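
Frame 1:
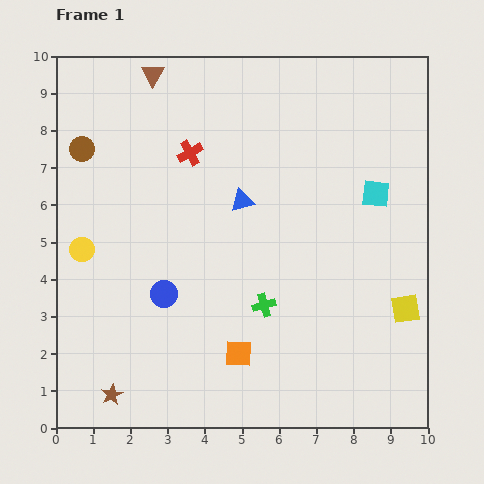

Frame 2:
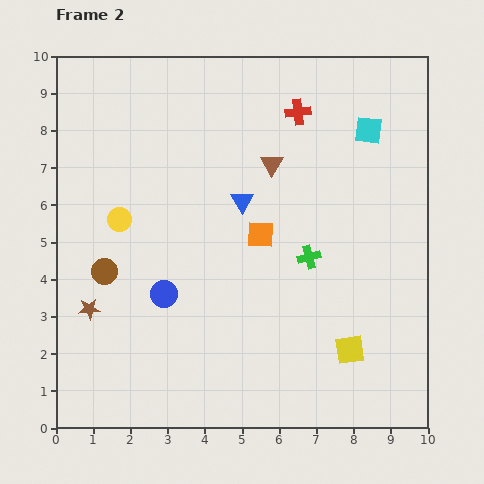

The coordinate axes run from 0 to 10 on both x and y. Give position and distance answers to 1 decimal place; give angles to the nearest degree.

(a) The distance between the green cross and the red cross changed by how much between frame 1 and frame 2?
-0.7

Distance in frame 1: 4.6. Distance in frame 2: 3.9.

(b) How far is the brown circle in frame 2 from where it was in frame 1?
3.4

The brown circle moved from (0.7, 7.5) to (1.3, 4.2), a distance of √(0.6² + 3.3²) ≈ 3.4.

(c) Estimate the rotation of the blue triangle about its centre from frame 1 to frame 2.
45° counter-clockwise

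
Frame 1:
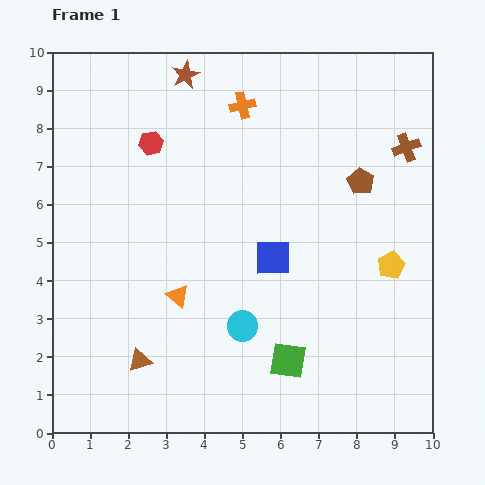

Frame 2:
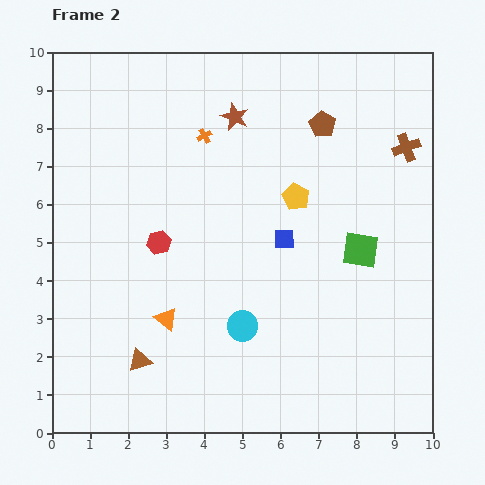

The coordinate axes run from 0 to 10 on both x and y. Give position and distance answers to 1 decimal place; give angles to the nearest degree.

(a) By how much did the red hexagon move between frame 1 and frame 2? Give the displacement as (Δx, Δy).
(0.2, -2.6)

The red hexagon was at (2.6, 7.6) in frame 1 and (2.8, 5.0) in frame 2.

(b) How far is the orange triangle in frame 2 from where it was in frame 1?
0.7

The orange triangle moved from (3.3, 3.6) to (3.0, 3.0), a distance of √(0.3² + 0.6²) ≈ 0.7.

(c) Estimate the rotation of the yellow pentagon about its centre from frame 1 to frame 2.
18° counter-clockwise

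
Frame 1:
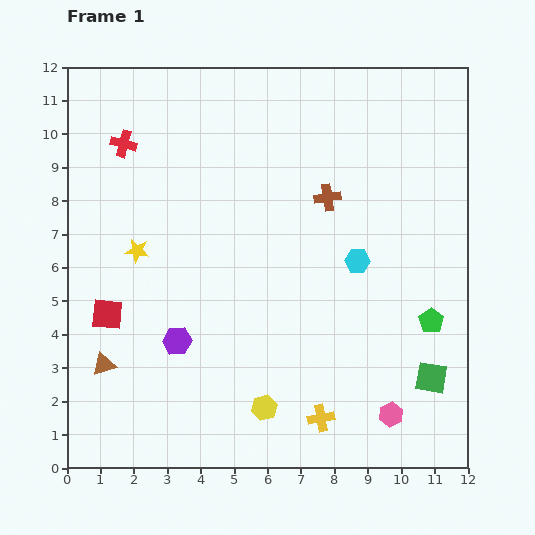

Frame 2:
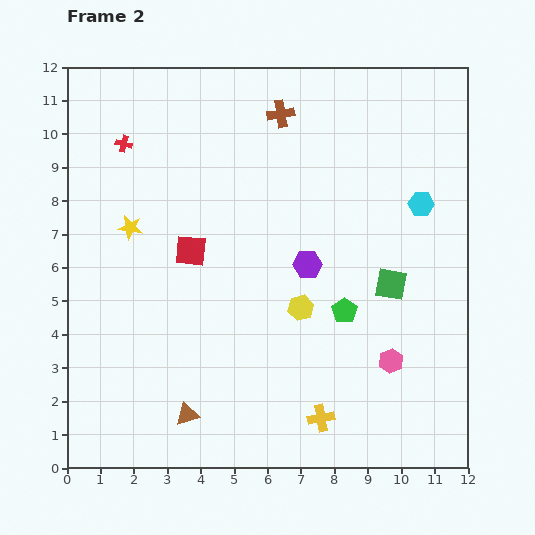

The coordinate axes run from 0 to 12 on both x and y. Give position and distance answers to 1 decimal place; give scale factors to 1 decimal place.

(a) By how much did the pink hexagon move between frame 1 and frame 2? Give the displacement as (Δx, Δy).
(0.0, 1.6)

The pink hexagon was at (9.7, 1.6) in frame 1 and (9.7, 3.2) in frame 2.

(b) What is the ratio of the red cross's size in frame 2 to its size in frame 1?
0.6×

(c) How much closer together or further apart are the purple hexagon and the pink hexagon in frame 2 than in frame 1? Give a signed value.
-3.0

Distance in frame 1: 6.8. Distance in frame 2: 3.8.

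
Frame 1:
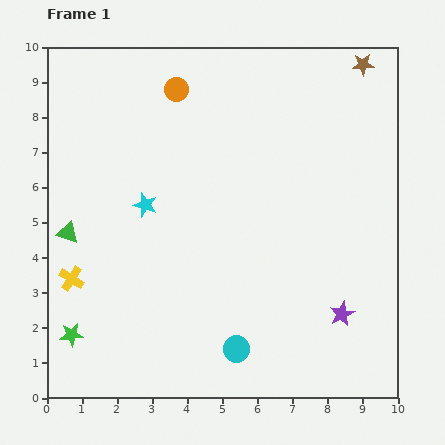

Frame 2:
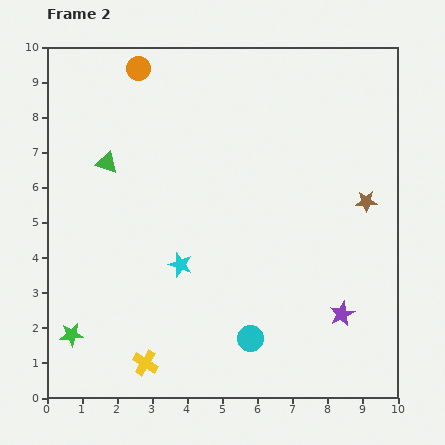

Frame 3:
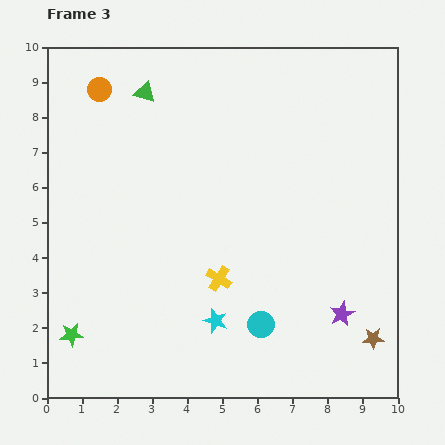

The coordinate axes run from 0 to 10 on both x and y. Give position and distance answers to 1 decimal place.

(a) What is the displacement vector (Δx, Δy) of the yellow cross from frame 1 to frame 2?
(2.1, -2.4)

The yellow cross was at (0.7, 3.4) in frame 1 and (2.8, 1.0) in frame 2.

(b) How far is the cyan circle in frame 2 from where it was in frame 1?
0.5

The cyan circle moved from (5.4, 1.4) to (5.8, 1.7), a distance of √(0.4² + 0.3²) ≈ 0.5.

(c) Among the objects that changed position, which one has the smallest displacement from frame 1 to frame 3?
the cyan circle

(moved 1.0)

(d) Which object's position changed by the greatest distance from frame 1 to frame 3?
the brown star

(moved 7.8; next 4.6)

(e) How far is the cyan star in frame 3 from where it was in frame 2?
1.9

The cyan star moved from (3.8, 3.8) to (4.8, 2.2), a distance of √(1.0² + 1.6²) ≈ 1.9.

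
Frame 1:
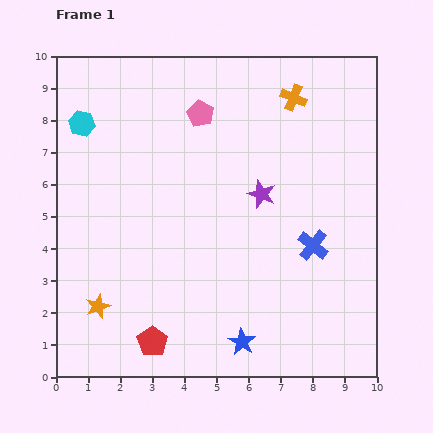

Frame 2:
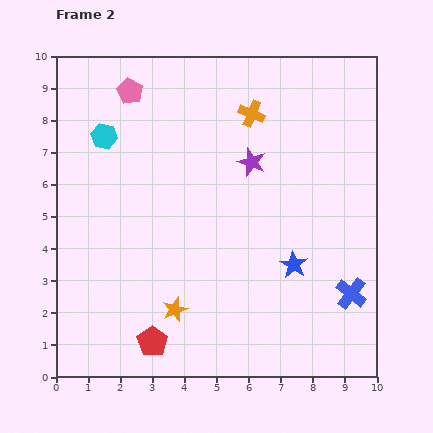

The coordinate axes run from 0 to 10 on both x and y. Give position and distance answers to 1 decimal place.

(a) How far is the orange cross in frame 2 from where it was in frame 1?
1.4

The orange cross moved from (7.4, 8.7) to (6.1, 8.2), a distance of √(1.3² + 0.5²) ≈ 1.4.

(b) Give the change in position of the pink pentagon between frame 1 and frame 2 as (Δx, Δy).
(-2.2, 0.7)

The pink pentagon was at (4.5, 8.2) in frame 1 and (2.3, 8.9) in frame 2.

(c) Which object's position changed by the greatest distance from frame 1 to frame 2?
the blue star

(moved 2.9; next 2.4)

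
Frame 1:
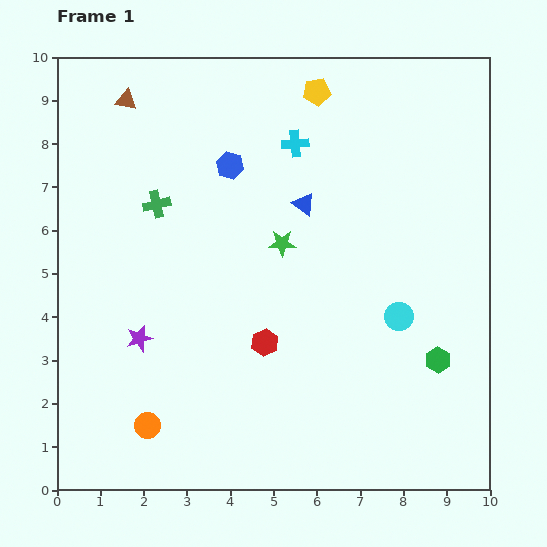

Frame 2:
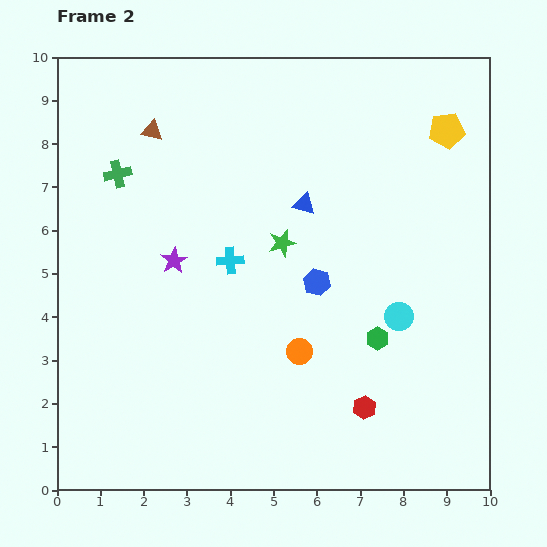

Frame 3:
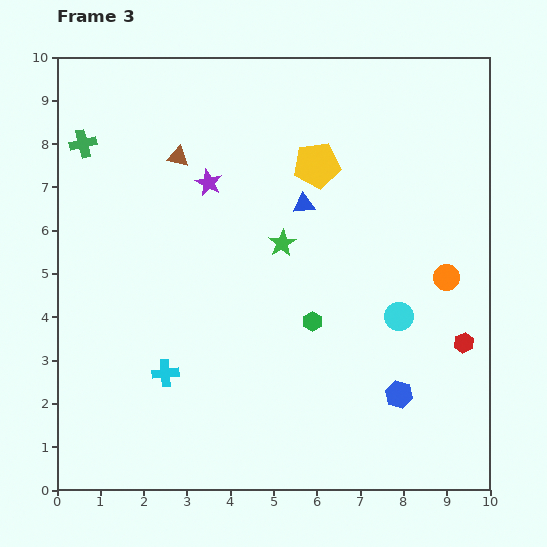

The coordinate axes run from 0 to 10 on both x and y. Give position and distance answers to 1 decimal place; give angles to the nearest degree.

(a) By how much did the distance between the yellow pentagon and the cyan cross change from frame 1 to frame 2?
+4.5

Distance in frame 1: 1.3. Distance in frame 2: 5.8.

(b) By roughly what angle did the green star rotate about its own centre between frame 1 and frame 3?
31° counter-clockwise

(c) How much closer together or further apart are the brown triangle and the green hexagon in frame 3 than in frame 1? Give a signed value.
-4.5

Distance in frame 1: 9.4. Distance in frame 3: 4.9.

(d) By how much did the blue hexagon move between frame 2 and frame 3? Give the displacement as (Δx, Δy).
(1.9, -2.6)

The blue hexagon was at (6.0, 4.8) in frame 2 and (7.9, 2.2) in frame 3.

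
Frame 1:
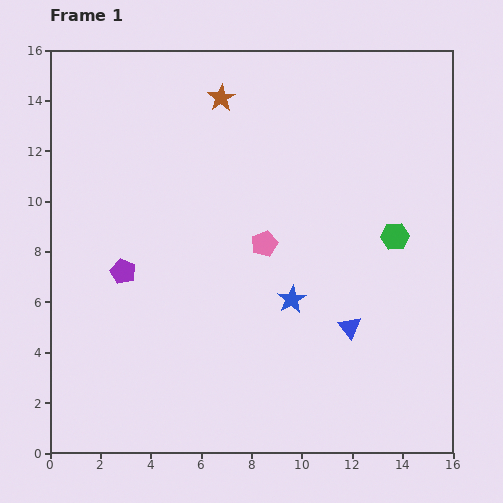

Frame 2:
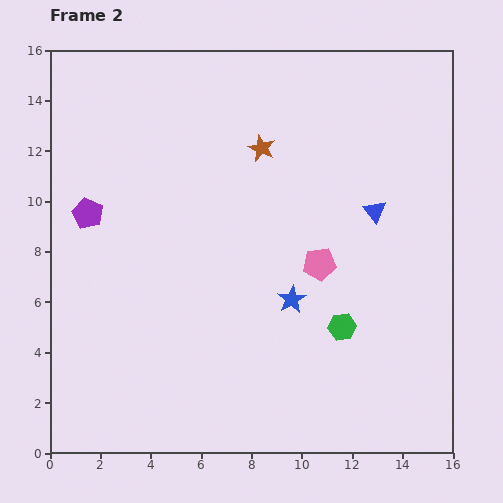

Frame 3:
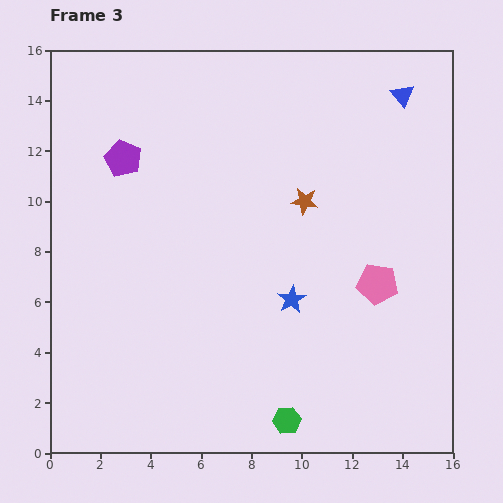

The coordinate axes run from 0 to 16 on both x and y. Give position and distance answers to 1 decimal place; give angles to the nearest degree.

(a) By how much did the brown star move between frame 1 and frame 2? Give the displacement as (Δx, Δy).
(1.6, -2.0)

The brown star was at (6.8, 14.1) in frame 1 and (8.4, 12.1) in frame 2.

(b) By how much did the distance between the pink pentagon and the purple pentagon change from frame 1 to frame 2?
+3.7

Distance in frame 1: 5.7. Distance in frame 2: 9.4.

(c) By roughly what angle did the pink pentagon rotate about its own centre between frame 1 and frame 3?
30° clockwise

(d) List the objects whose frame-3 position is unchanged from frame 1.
the blue star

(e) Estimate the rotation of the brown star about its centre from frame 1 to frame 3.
31° counter-clockwise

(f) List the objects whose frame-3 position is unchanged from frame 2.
the blue star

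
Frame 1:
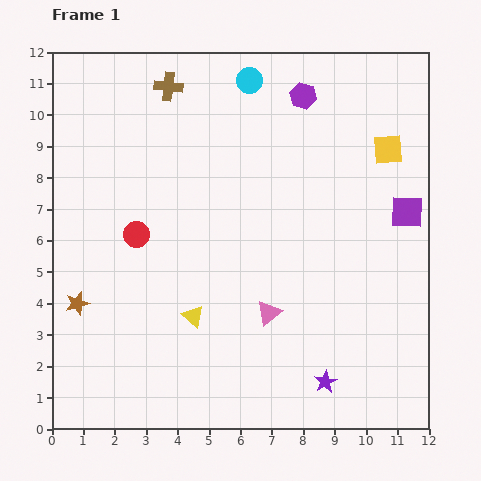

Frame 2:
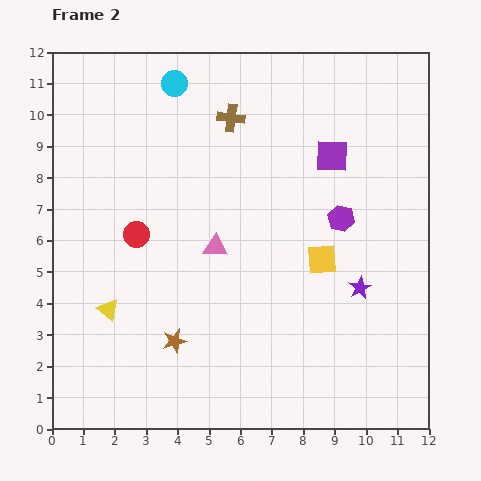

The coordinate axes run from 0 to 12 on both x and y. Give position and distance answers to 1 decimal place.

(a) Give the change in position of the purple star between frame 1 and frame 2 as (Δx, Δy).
(1.1, 3.0)

The purple star was at (8.7, 1.5) in frame 1 and (9.8, 4.5) in frame 2.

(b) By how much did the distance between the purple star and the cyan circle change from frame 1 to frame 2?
-1.1

Distance in frame 1: 9.9. Distance in frame 2: 8.8.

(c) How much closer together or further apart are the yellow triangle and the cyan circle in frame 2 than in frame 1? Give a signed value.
-0.2

Distance in frame 1: 7.7. Distance in frame 2: 7.5.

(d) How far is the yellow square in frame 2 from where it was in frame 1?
4.1

The yellow square moved from (10.7, 8.9) to (8.6, 5.4), a distance of √(2.1² + 3.5²) ≈ 4.1.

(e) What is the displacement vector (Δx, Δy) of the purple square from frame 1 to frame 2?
(-2.4, 1.8)

The purple square was at (11.3, 6.9) in frame 1 and (8.9, 8.7) in frame 2.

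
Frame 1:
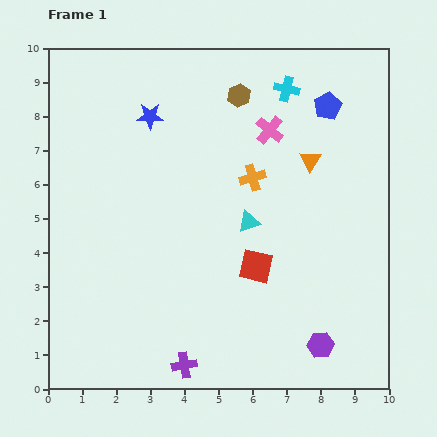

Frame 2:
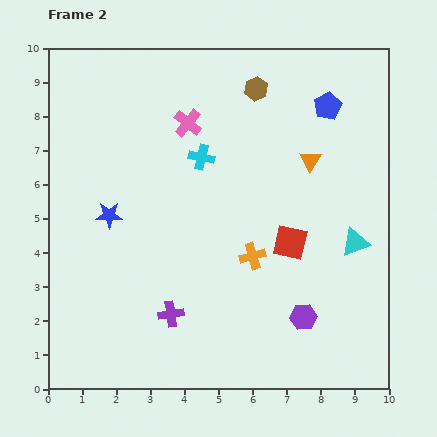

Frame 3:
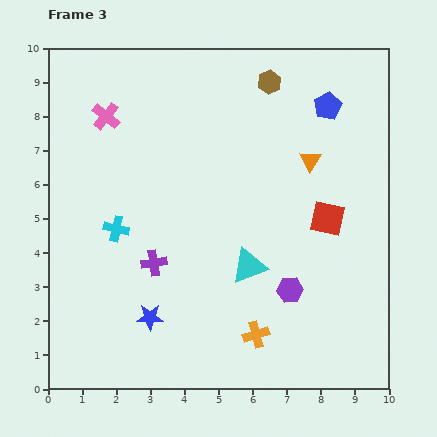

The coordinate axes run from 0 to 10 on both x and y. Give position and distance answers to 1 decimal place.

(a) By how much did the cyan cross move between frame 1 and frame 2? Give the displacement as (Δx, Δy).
(-2.5, -2.0)

The cyan cross was at (7.0, 8.8) in frame 1 and (4.5, 6.8) in frame 2.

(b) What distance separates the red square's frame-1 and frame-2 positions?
1.2

The red square moved from (6.1, 3.6) to (7.1, 4.3), a distance of √(1.0² + 0.7²) ≈ 1.2.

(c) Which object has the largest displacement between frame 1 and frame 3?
the cyan cross

(moved 6.5; next 5.9)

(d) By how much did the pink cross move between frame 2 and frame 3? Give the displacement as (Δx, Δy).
(-2.4, 0.2)

The pink cross was at (4.1, 7.8) in frame 2 and (1.7, 8.0) in frame 3.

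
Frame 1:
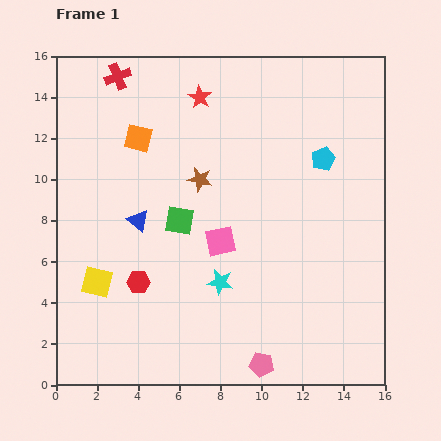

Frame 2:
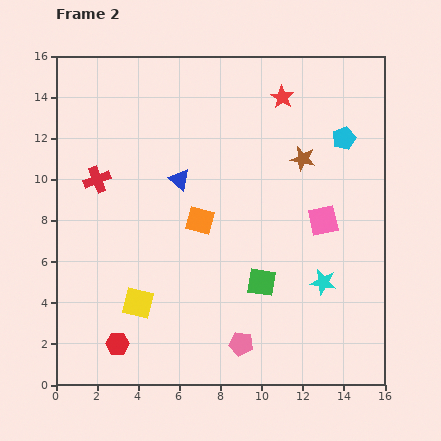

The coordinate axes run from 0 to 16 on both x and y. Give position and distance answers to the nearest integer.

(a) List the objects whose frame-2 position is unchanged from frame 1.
none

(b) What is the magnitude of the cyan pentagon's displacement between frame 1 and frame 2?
1

The cyan pentagon moved from (13, 11) to (14, 12), a distance of √(1² + 1²) ≈ 1.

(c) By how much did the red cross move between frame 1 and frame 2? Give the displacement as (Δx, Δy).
(-1, -5)

The red cross was at (3, 15) in frame 1 and (2, 10) in frame 2.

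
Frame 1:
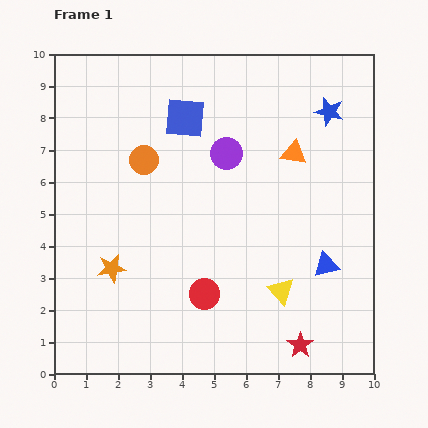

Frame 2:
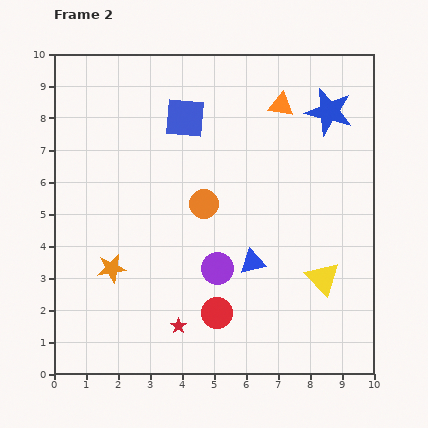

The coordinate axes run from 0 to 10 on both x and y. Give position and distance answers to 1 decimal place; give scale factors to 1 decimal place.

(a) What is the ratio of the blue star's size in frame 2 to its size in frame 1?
1.6×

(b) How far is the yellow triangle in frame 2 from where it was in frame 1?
1.4

The yellow triangle moved from (7.1, 2.6) to (8.4, 3.0), a distance of √(1.3² + 0.4²) ≈ 1.4.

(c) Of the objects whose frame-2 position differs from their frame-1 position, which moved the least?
the red circle

(moved 0.7)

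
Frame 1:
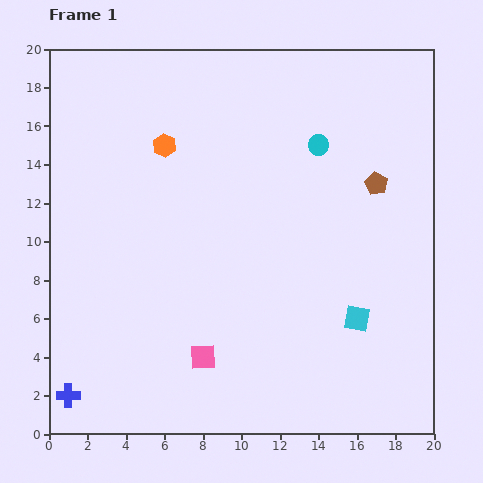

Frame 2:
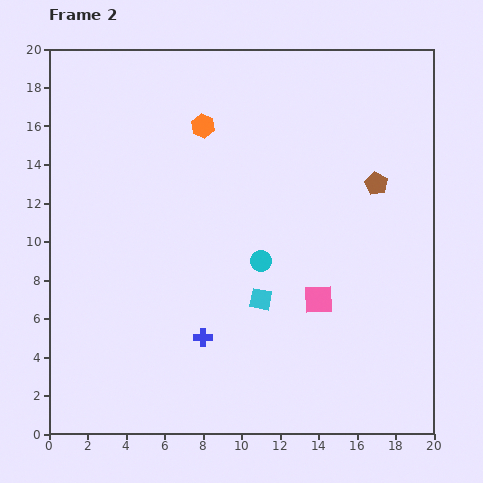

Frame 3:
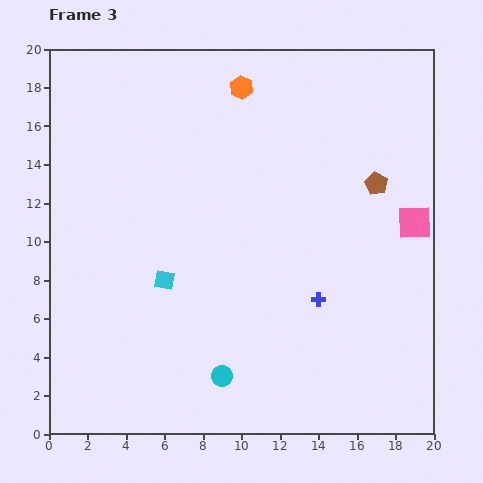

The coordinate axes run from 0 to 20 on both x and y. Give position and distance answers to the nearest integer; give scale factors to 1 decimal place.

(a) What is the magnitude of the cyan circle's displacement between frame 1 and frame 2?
7

The cyan circle moved from (14, 15) to (11, 9), a distance of √(3² + 6²) ≈ 7.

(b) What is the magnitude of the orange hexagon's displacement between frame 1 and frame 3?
5

The orange hexagon moved from (6, 15) to (10, 18), a distance of √(4² + 3²) ≈ 5.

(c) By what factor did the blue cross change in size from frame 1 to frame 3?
0.6×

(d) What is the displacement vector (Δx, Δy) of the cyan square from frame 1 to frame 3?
(-10, 2)

The cyan square was at (16, 6) in frame 1 and (6, 8) in frame 3.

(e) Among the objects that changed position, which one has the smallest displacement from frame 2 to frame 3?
the orange hexagon

(moved 3)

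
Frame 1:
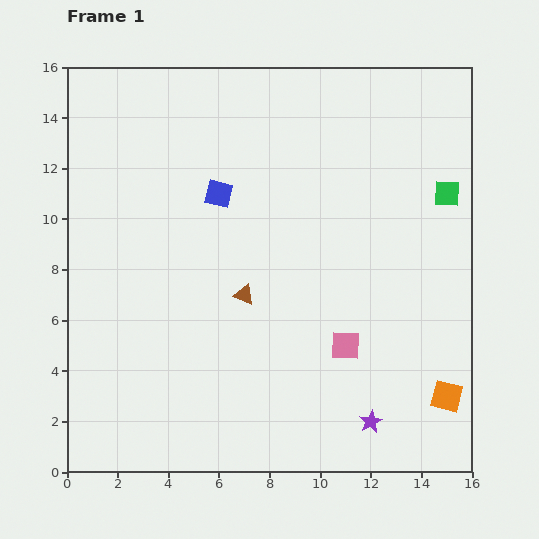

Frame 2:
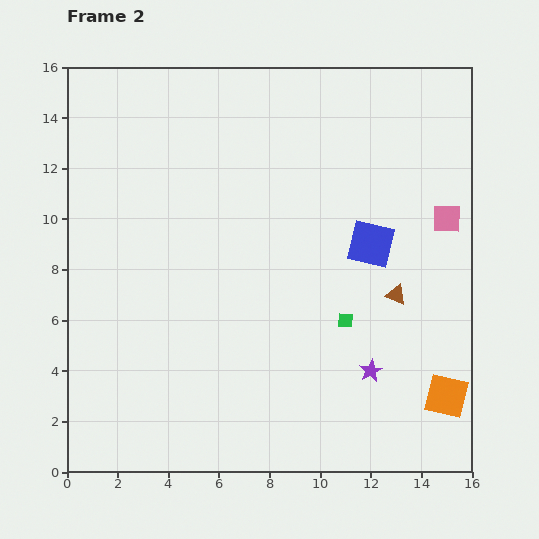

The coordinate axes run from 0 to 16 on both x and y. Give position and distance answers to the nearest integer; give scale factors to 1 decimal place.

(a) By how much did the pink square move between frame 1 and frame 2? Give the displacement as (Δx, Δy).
(4, 5)

The pink square was at (11, 5) in frame 1 and (15, 10) in frame 2.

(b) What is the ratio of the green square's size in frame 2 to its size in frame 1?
0.6×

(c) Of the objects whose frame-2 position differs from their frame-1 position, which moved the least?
the purple star

(moved 2)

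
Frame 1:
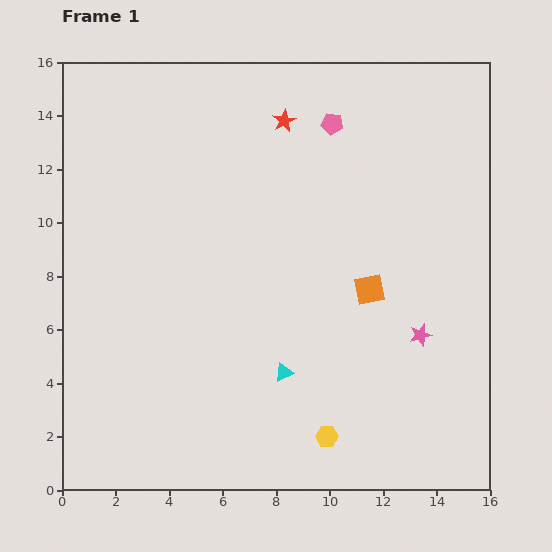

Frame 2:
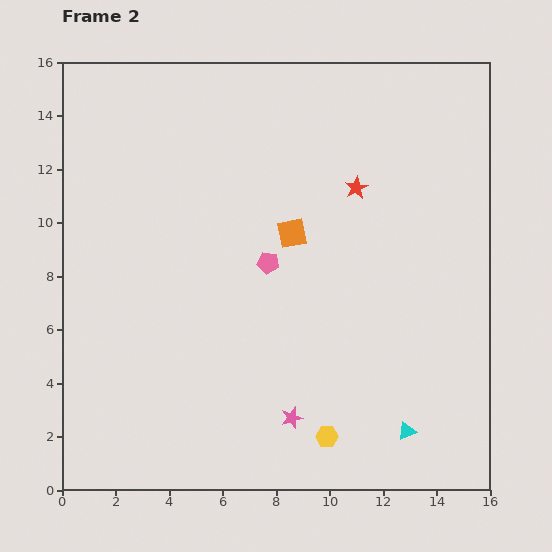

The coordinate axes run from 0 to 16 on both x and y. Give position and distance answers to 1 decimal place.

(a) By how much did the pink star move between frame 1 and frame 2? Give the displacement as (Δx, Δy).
(-4.8, -3.1)

The pink star was at (13.4, 5.8) in frame 1 and (8.6, 2.7) in frame 2.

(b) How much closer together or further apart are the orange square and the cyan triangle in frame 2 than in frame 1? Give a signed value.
+4.1

Distance in frame 1: 4.5. Distance in frame 2: 8.6.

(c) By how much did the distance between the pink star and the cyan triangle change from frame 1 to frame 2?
-1.0

Distance in frame 1: 5.3. Distance in frame 2: 4.3.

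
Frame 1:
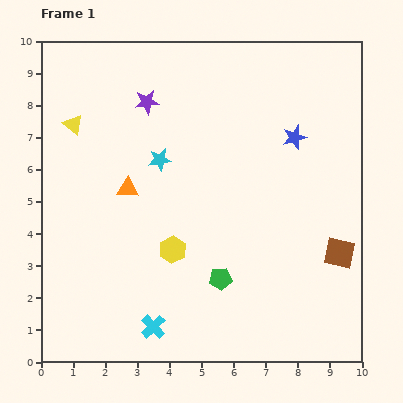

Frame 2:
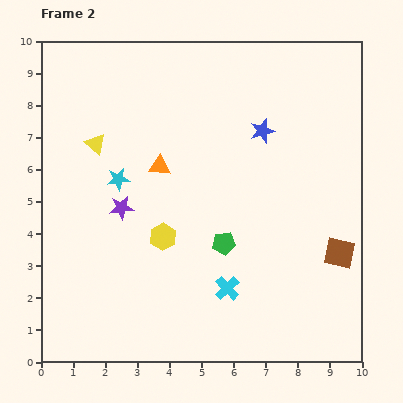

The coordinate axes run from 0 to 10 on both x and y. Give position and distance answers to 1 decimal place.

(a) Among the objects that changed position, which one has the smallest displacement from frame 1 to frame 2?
the yellow hexagon

(moved 0.5)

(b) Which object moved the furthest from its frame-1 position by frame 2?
the purple star

(moved 3.4; next 2.6)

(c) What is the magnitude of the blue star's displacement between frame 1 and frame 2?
1.0

The blue star moved from (7.9, 7.0) to (6.9, 7.2), a distance of √(1.0² + 0.2²) ≈ 1.0.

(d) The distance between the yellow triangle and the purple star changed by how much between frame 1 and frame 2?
-0.2

Distance in frame 1: 2.4. Distance in frame 2: 2.2.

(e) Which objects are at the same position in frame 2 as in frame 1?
the brown square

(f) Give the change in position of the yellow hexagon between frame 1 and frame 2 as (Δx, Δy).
(-0.3, 0.4)

The yellow hexagon was at (4.1, 3.5) in frame 1 and (3.8, 3.9) in frame 2.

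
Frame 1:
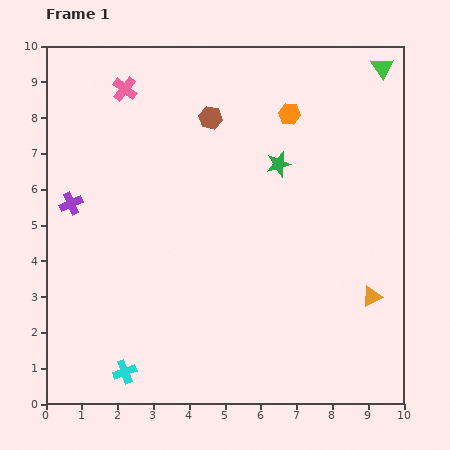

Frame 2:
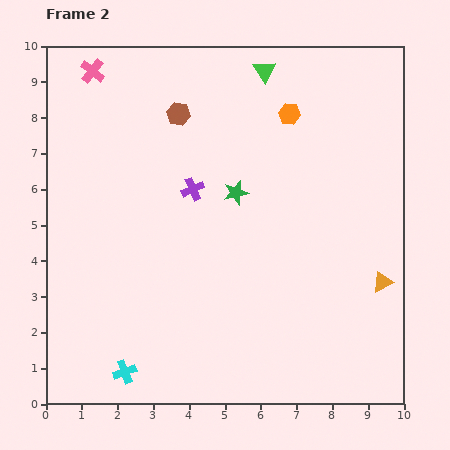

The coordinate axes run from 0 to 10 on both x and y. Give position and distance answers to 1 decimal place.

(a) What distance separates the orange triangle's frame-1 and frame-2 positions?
0.5

The orange triangle moved from (9.1, 3.0) to (9.4, 3.4), a distance of √(0.3² + 0.4²) ≈ 0.5.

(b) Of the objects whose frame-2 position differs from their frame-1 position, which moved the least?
the orange triangle

(moved 0.5)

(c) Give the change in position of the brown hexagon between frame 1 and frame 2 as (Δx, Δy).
(-0.9, 0.1)

The brown hexagon was at (4.6, 8.0) in frame 1 and (3.7, 8.1) in frame 2.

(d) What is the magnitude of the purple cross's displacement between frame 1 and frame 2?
3.4

The purple cross moved from (0.7, 5.6) to (4.1, 6.0), a distance of √(3.4² + 0.4²) ≈ 3.4.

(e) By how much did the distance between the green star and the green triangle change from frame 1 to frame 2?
-0.5

Distance in frame 1: 4.0. Distance in frame 2: 3.5.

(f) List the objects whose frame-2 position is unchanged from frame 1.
the orange hexagon, the cyan cross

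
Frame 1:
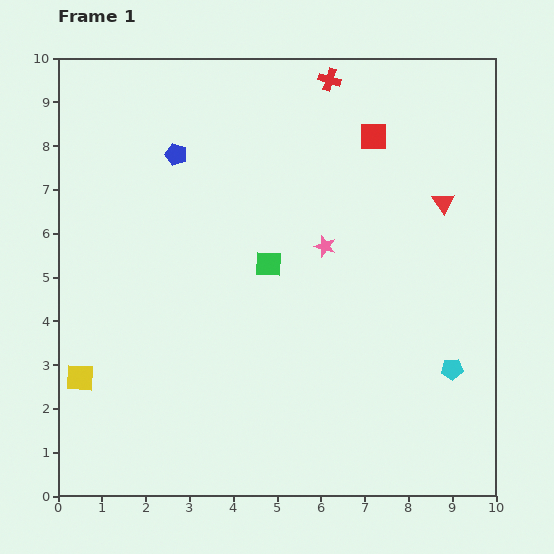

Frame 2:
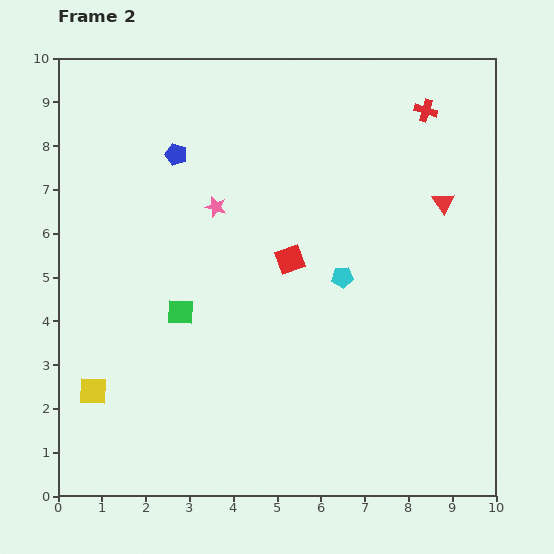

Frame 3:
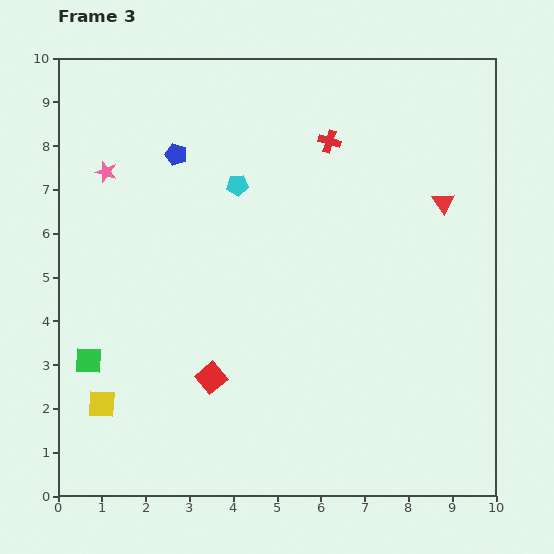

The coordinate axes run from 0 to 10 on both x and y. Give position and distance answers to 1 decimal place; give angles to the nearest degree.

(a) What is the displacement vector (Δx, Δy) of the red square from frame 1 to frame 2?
(-1.9, -2.8)

The red square was at (7.2, 8.2) in frame 1 and (5.3, 5.4) in frame 2.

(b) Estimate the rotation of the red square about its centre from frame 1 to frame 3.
39° counter-clockwise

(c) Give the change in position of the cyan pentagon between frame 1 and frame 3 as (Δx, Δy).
(-4.9, 4.2)

The cyan pentagon was at (9.0, 2.9) in frame 1 and (4.1, 7.1) in frame 3.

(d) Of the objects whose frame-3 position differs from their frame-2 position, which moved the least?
the yellow square

(moved 0.4)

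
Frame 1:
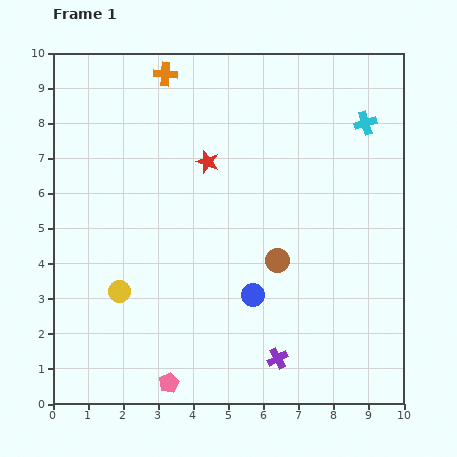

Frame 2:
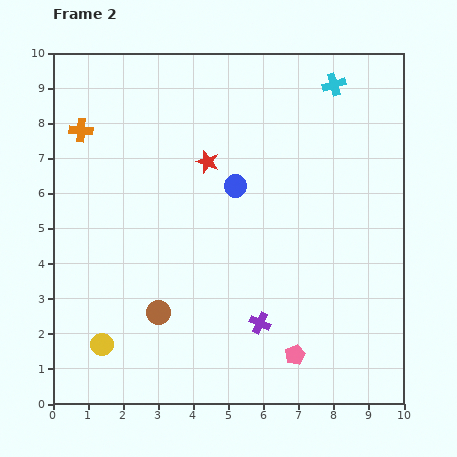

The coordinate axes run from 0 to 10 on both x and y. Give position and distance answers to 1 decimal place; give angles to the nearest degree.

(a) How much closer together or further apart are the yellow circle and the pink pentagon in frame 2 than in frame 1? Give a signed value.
+2.5

Distance in frame 1: 3.0. Distance in frame 2: 5.5.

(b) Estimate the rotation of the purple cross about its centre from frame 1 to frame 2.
37° counter-clockwise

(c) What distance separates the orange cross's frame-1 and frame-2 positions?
2.9

The orange cross moved from (3.2, 9.4) to (0.8, 7.8), a distance of √(2.4² + 1.6²) ≈ 2.9.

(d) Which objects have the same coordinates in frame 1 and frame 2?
the red star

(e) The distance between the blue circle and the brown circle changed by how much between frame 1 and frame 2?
+3.0

Distance in frame 1: 1.2. Distance in frame 2: 4.2.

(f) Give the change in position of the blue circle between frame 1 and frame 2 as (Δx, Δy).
(-0.5, 3.1)

The blue circle was at (5.7, 3.1) in frame 1 and (5.2, 6.2) in frame 2.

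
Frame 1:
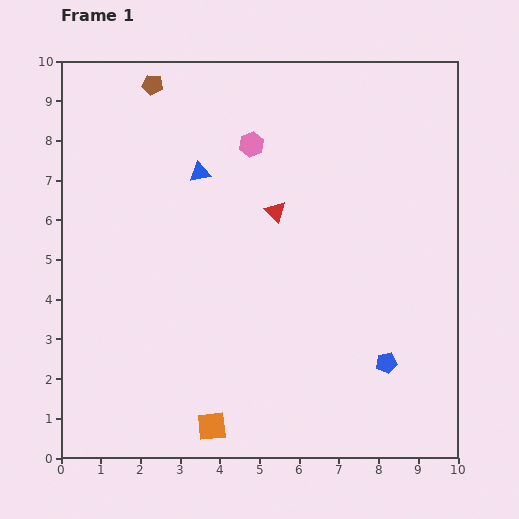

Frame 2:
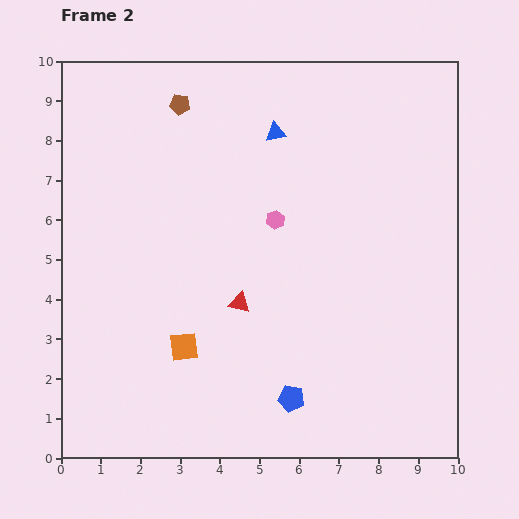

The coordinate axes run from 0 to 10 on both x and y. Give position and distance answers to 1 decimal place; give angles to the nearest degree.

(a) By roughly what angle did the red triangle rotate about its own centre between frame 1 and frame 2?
29° counter-clockwise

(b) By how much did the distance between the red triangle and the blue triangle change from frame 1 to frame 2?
+2.3

Distance in frame 1: 2.1. Distance in frame 2: 4.4.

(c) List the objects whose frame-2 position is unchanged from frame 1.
none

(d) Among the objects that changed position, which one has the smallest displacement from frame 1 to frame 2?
the brown pentagon

(moved 0.9)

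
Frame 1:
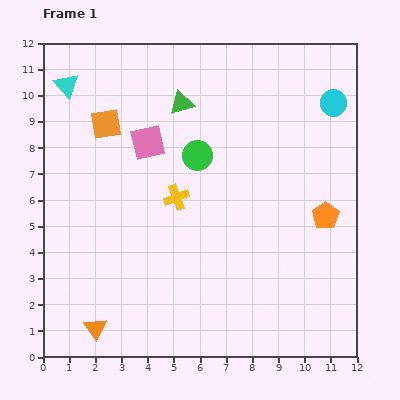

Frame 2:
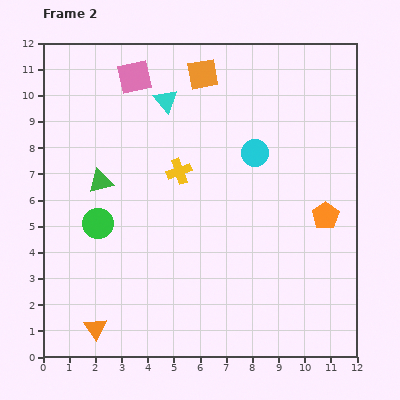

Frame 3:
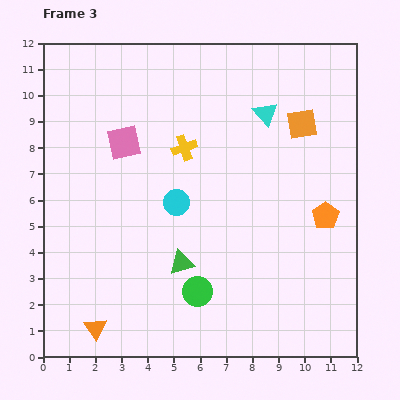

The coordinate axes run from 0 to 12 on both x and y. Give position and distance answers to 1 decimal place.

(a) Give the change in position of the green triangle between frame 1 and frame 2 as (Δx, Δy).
(-3.1, -3.0)

The green triangle was at (5.3, 9.7) in frame 1 and (2.2, 6.7) in frame 2.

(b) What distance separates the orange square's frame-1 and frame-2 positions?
4.2

The orange square moved from (2.4, 8.9) to (6.1, 10.8), a distance of √(3.7² + 1.9²) ≈ 4.2.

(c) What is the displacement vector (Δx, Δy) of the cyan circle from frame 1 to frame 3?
(-6.0, -3.8)

The cyan circle was at (11.1, 9.7) in frame 1 and (5.1, 5.9) in frame 3.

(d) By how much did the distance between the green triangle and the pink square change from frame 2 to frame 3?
+0.9

Distance in frame 2: 4.2. Distance in frame 3: 5.1.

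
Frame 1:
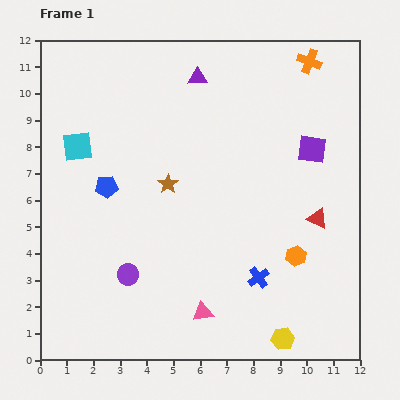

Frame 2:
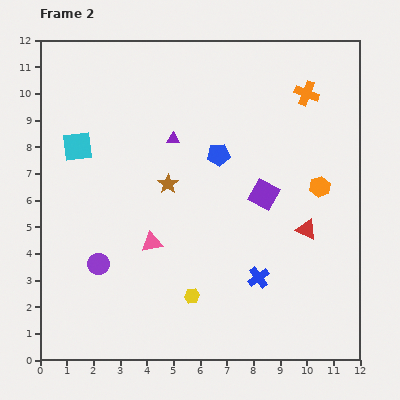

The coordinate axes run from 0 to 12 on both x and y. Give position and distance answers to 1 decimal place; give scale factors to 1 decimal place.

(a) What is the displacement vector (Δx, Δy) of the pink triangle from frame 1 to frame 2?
(-1.9, 2.6)

The pink triangle was at (6.1, 1.8) in frame 1 and (4.2, 4.4) in frame 2.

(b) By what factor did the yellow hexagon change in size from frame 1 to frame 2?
0.7×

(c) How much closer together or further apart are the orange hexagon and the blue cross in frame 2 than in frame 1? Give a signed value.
+2.5

Distance in frame 1: 1.6. Distance in frame 2: 4.1.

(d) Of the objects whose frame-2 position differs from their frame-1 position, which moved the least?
the red triangle

(moved 0.6)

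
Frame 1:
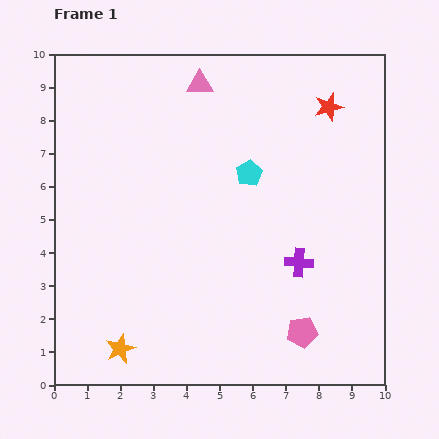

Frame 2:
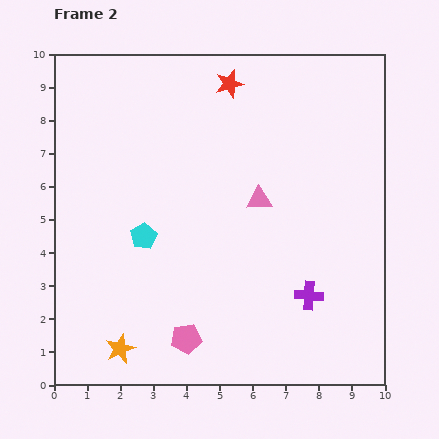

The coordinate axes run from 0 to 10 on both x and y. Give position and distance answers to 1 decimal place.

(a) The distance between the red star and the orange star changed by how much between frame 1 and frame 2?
-0.9

Distance in frame 1: 9.6. Distance in frame 2: 8.7.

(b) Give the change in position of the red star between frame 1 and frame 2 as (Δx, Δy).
(-3.0, 0.7)

The red star was at (8.3, 8.4) in frame 1 and (5.3, 9.1) in frame 2.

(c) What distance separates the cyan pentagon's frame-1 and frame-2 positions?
3.7

The cyan pentagon moved from (5.9, 6.4) to (2.7, 4.5), a distance of √(3.2² + 1.9²) ≈ 3.7.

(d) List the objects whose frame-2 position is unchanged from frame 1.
the orange star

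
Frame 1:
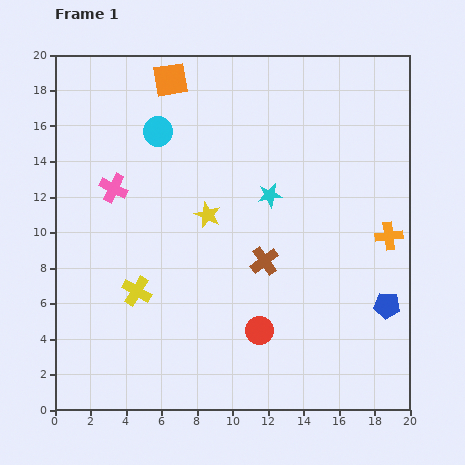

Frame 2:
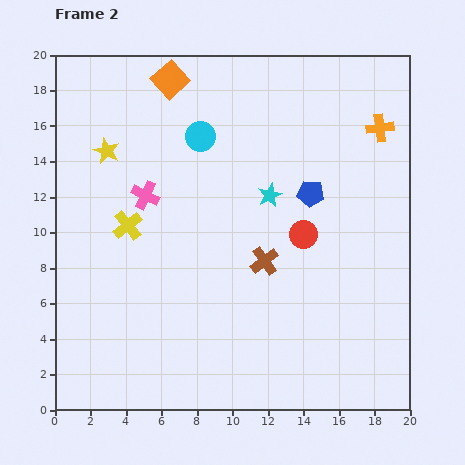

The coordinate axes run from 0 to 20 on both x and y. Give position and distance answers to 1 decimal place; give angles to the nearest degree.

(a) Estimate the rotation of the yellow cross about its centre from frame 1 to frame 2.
21° clockwise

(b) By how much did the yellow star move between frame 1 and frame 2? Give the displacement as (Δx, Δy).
(-5.7, 3.6)

The yellow star was at (8.6, 11.0) in frame 1 and (2.9, 14.6) in frame 2.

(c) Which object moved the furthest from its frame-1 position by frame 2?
the blue pentagon

(moved 7.6; next 6.7)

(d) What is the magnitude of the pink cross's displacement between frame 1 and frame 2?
1.8

The pink cross moved from (3.3, 12.5) to (5.1, 12.1), a distance of √(1.8² + 0.4²) ≈ 1.8.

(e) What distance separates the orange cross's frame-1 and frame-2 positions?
6.1

The orange cross moved from (18.8, 9.8) to (18.3, 15.9), a distance of √(0.5² + 6.1²) ≈ 6.1.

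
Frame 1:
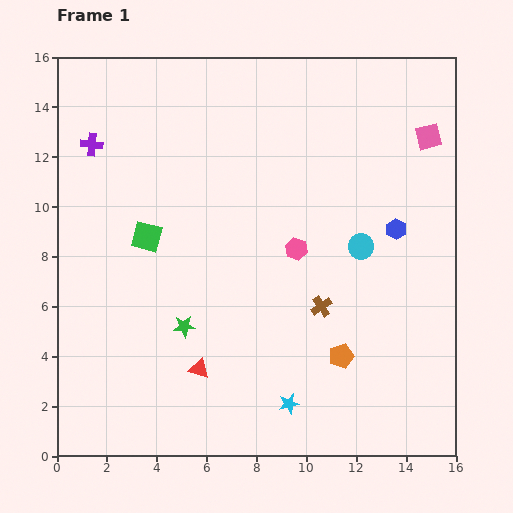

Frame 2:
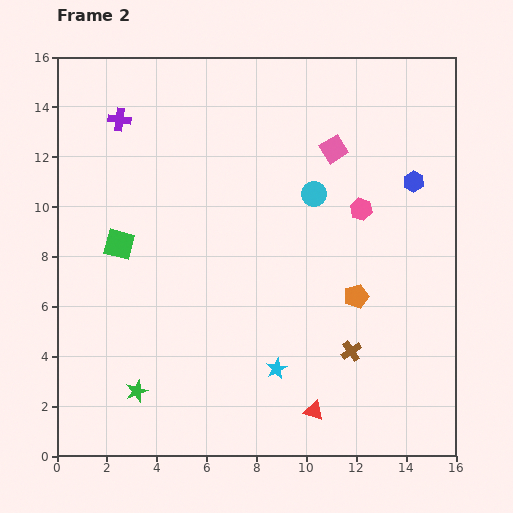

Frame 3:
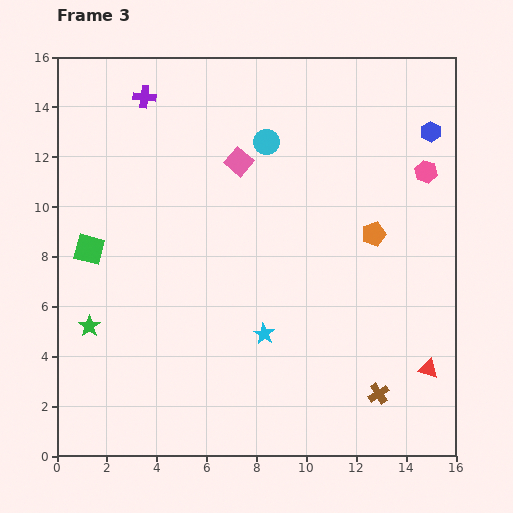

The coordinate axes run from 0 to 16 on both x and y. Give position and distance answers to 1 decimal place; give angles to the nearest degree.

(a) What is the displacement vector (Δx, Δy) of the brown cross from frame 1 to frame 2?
(1.2, -1.8)

The brown cross was at (10.6, 6.0) in frame 1 and (11.8, 4.2) in frame 2.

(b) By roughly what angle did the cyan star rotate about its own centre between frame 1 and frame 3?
30° counter-clockwise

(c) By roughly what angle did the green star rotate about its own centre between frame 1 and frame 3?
30° counter-clockwise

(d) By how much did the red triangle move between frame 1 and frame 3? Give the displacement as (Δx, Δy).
(9.2, 0.0)

The red triangle was at (5.7, 3.5) in frame 1 and (14.9, 3.5) in frame 3.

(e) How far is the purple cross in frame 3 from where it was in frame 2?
1.3

The purple cross moved from (2.5, 13.5) to (3.5, 14.4), a distance of √(1.0² + 0.9²) ≈ 1.3.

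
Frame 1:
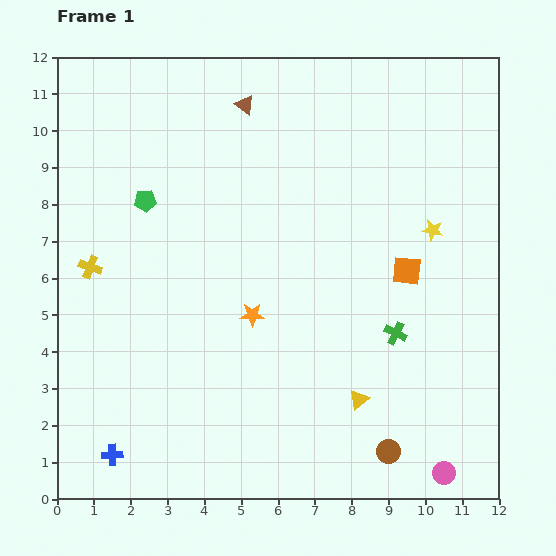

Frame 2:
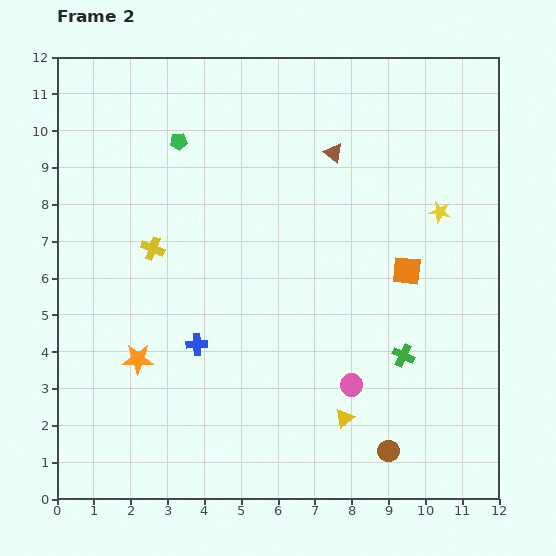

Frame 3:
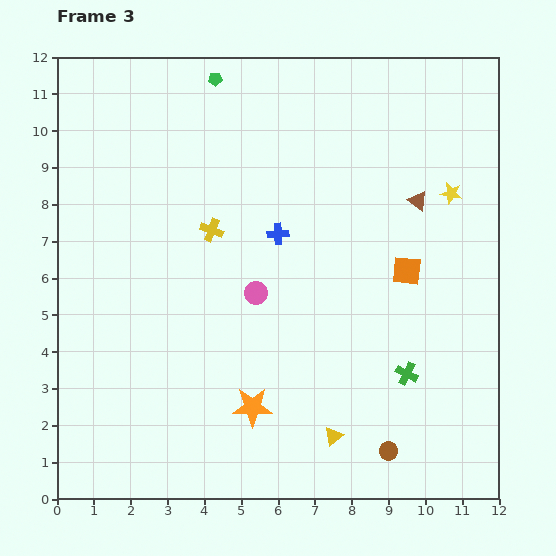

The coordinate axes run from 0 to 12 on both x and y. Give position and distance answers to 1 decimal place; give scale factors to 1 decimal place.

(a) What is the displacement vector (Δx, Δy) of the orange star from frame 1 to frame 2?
(-3.1, -1.2)

The orange star was at (5.3, 5.0) in frame 1 and (2.2, 3.8) in frame 2.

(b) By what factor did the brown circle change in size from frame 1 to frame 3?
0.8×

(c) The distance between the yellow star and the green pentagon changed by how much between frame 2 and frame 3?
-0.2

Distance in frame 2: 7.3. Distance in frame 3: 7.1.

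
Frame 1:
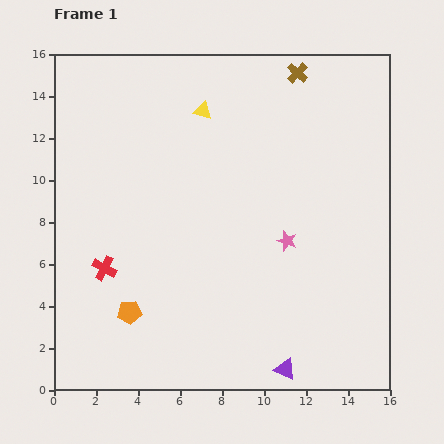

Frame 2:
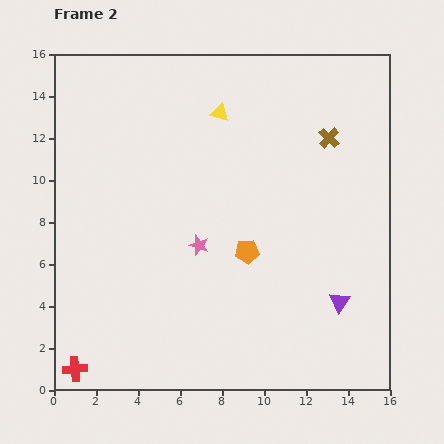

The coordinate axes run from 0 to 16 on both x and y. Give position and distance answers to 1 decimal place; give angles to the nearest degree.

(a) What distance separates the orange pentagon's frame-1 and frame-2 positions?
6.3

The orange pentagon moved from (3.6, 3.7) to (9.2, 6.6), a distance of √(5.6² + 2.9²) ≈ 6.3.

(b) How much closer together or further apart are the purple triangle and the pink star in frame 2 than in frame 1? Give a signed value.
+1.1

Distance in frame 1: 6.1. Distance in frame 2: 7.2.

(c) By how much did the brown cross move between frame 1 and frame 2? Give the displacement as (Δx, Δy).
(1.5, -3.1)

The brown cross was at (11.6, 15.1) in frame 1 and (13.1, 12.0) in frame 2.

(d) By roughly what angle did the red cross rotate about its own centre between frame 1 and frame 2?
32° counter-clockwise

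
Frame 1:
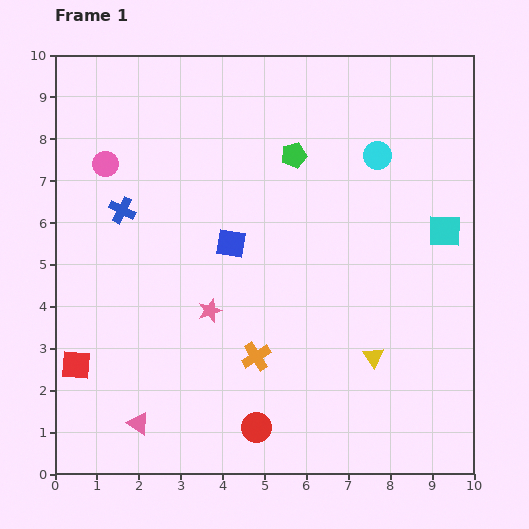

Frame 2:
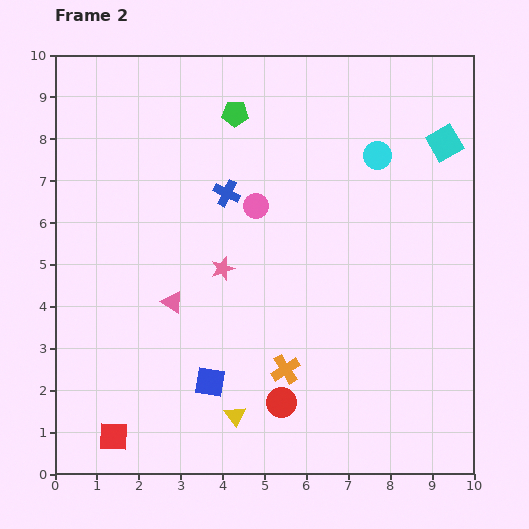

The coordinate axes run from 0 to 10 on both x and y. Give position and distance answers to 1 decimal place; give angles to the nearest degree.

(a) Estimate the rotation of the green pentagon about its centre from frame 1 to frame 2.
17° clockwise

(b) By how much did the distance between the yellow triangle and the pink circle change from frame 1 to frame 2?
-2.9

Distance in frame 1: 7.9. Distance in frame 2: 5.0.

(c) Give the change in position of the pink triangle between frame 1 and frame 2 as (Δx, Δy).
(0.8, 2.9)

The pink triangle was at (2.0, 1.2) in frame 1 and (2.8, 4.1) in frame 2.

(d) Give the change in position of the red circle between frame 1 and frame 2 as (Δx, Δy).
(0.6, 0.6)

The red circle was at (4.8, 1.1) in frame 1 and (5.4, 1.7) in frame 2.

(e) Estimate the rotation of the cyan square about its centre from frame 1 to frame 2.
32° counter-clockwise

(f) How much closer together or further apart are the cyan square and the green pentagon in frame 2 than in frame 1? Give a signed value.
+1.0

Distance in frame 1: 4.0. Distance in frame 2: 5.0.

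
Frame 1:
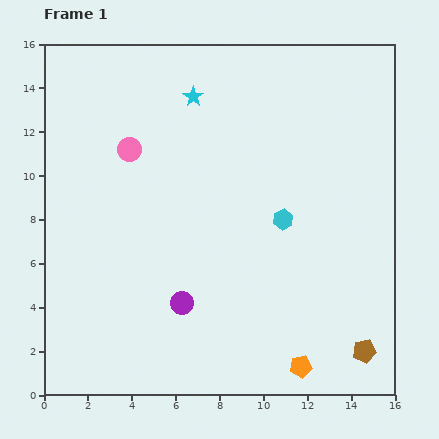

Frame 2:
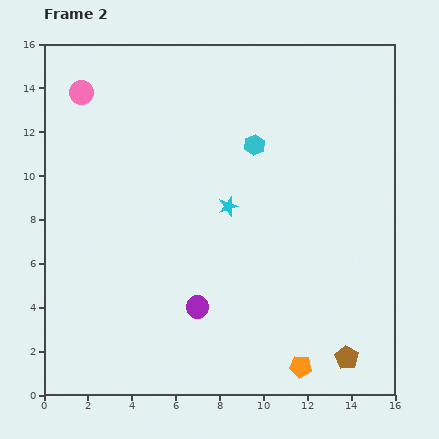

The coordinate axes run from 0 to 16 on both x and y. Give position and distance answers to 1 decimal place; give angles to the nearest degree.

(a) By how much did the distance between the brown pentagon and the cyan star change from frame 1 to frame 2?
-5.2

Distance in frame 1: 14.0. Distance in frame 2: 8.8.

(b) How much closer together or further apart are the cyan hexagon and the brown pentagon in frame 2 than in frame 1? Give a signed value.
+3.6

Distance in frame 1: 7.0. Distance in frame 2: 10.6.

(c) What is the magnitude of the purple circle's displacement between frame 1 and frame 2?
0.7

The purple circle moved from (6.3, 4.2) to (7.0, 4.0), a distance of √(0.7² + 0.2²) ≈ 0.7.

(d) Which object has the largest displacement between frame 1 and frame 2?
the cyan star

(moved 5.2; next 3.6)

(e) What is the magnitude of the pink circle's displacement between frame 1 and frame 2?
3.4

The pink circle moved from (3.9, 11.2) to (1.7, 13.8), a distance of √(2.2² + 2.6²) ≈ 3.4.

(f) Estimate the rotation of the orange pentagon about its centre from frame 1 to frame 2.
16° clockwise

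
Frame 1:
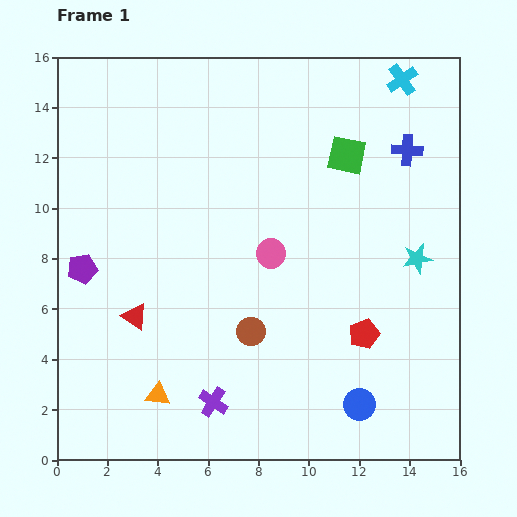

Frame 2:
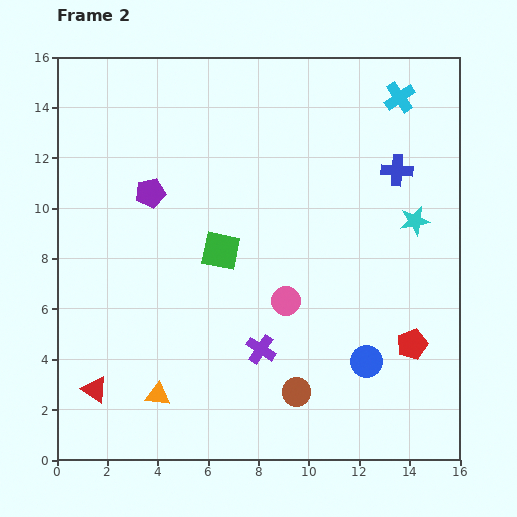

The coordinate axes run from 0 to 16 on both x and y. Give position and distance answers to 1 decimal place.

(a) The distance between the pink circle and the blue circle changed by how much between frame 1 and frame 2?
-2.9

Distance in frame 1: 6.9. Distance in frame 2: 4.0.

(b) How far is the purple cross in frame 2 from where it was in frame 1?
2.8

The purple cross moved from (6.2, 2.3) to (8.1, 4.4), a distance of √(1.9² + 2.1²) ≈ 2.8.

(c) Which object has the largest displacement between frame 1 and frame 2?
the green square

(moved 6.3; next 4.0)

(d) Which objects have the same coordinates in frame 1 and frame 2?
the orange triangle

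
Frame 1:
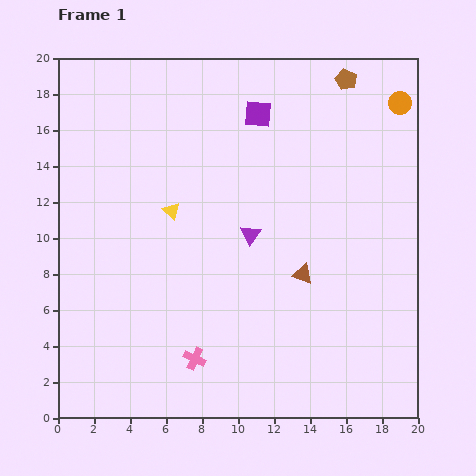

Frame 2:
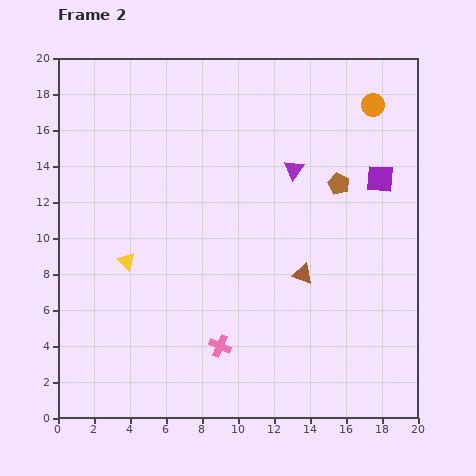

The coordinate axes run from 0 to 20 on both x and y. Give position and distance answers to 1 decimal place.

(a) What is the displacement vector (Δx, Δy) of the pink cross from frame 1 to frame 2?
(1.4, 0.7)

The pink cross was at (7.6, 3.3) in frame 1 and (9.0, 4.0) in frame 2.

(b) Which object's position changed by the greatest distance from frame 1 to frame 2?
the purple square

(moved 7.7; next 5.8)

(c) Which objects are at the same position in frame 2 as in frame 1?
the brown triangle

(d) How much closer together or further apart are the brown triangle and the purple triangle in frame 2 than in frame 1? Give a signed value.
+2.2

Distance in frame 1: 3.6. Distance in frame 2: 5.8.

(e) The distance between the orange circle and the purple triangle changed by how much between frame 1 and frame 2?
-5.4

Distance in frame 1: 11.1. Distance in frame 2: 5.7.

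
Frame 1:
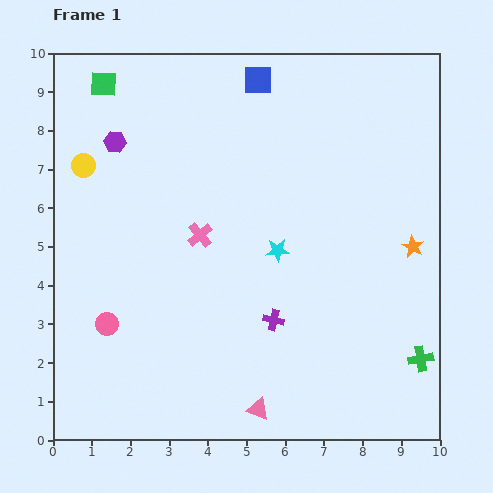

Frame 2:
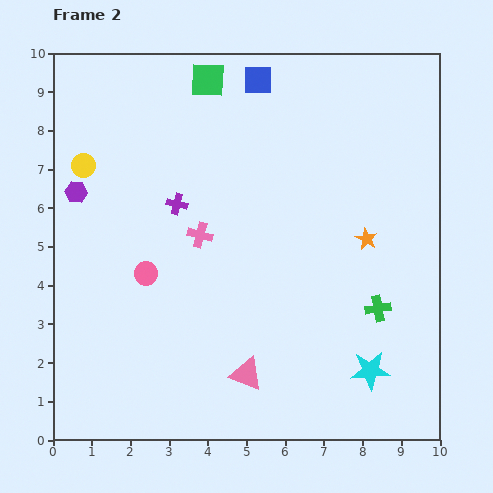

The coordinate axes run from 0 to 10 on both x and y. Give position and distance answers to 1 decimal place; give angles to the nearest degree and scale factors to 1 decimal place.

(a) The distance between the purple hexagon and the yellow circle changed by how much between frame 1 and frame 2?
-0.3

Distance in frame 1: 1.0. Distance in frame 2: 0.7.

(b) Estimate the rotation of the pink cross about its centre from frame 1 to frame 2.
34° counter-clockwise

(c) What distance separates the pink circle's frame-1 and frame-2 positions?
1.6

The pink circle moved from (1.4, 3.0) to (2.4, 4.3), a distance of √(1.0² + 1.3²) ≈ 1.6.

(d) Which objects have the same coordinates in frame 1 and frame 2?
the blue square, the yellow circle, the pink cross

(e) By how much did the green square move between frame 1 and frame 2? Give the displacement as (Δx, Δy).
(2.7, 0.1)

The green square was at (1.3, 9.2) in frame 1 and (4.0, 9.3) in frame 2.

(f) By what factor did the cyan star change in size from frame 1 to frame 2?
1.7×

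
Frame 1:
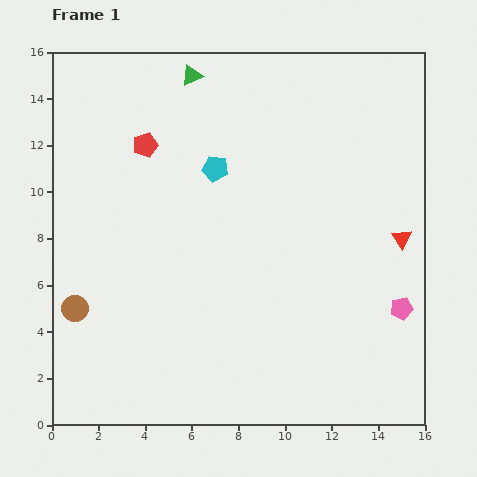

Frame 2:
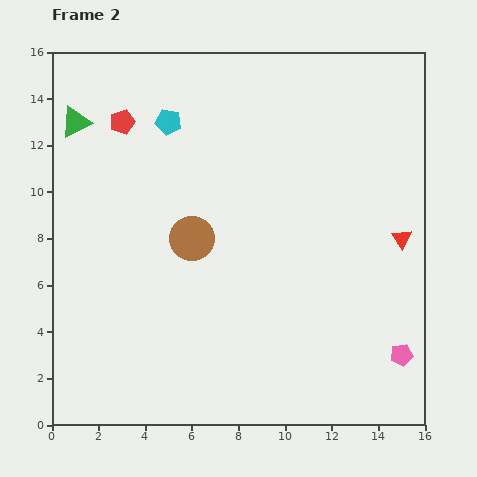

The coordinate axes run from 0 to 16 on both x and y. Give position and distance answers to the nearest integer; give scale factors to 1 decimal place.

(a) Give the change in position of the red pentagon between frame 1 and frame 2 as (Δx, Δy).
(-1, 1)

The red pentagon was at (4, 12) in frame 1 and (3, 13) in frame 2.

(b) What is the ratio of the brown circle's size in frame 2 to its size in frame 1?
1.7×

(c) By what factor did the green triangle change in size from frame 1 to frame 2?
1.5×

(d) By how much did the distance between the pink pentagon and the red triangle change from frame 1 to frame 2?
+2

Distance in frame 1: 3. Distance in frame 2: 5.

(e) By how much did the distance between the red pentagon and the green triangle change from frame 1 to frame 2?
-2

Distance in frame 1: 4. Distance in frame 2: 2.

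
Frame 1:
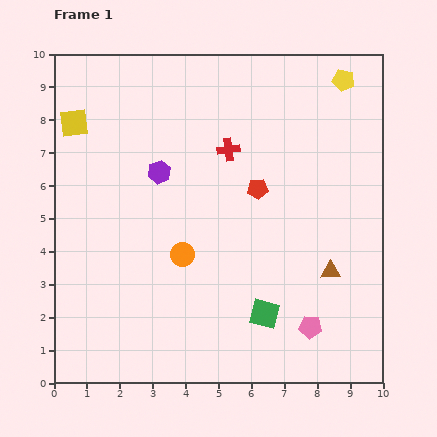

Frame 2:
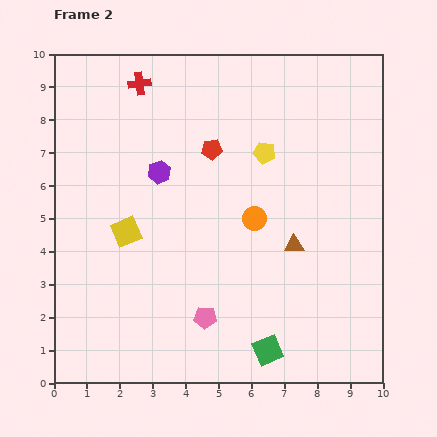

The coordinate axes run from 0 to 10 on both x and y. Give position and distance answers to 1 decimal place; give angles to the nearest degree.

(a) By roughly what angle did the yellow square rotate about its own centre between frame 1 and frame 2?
16° counter-clockwise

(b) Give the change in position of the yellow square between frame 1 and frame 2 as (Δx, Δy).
(1.6, -3.3)

The yellow square was at (0.6, 7.9) in frame 1 and (2.2, 4.6) in frame 2.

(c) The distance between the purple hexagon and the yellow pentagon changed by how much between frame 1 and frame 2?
-3.0

Distance in frame 1: 6.3. Distance in frame 2: 3.3.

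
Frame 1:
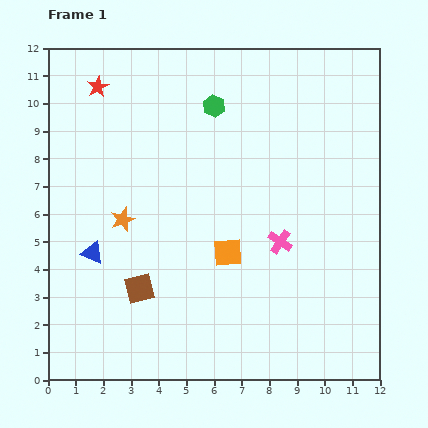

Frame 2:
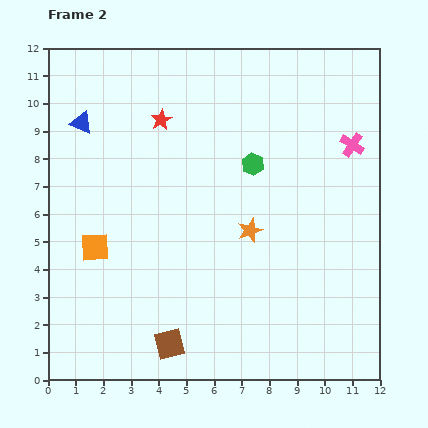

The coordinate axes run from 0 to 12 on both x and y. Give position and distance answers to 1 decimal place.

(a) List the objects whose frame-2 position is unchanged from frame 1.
none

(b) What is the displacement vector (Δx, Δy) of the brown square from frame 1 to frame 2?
(1.1, -2.0)

The brown square was at (3.3, 3.3) in frame 1 and (4.4, 1.3) in frame 2.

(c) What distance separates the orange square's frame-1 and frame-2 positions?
4.8

The orange square moved from (6.5, 4.6) to (1.7, 4.8), a distance of √(4.8² + 0.2²) ≈ 4.8.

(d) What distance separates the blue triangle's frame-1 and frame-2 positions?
4.7

The blue triangle moved from (1.6, 4.6) to (1.2, 9.3), a distance of √(0.4² + 4.7²) ≈ 4.7.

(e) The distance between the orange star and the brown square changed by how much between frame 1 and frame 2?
+2.4

Distance in frame 1: 2.6. Distance in frame 2: 5.0.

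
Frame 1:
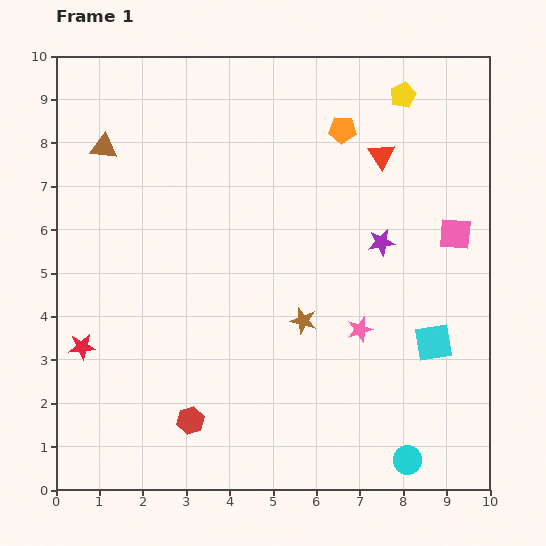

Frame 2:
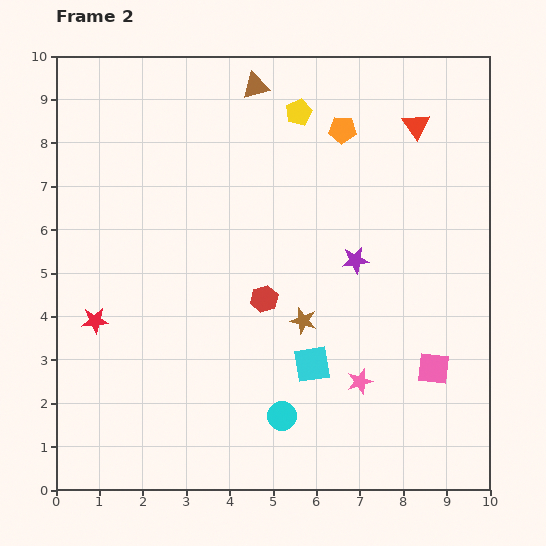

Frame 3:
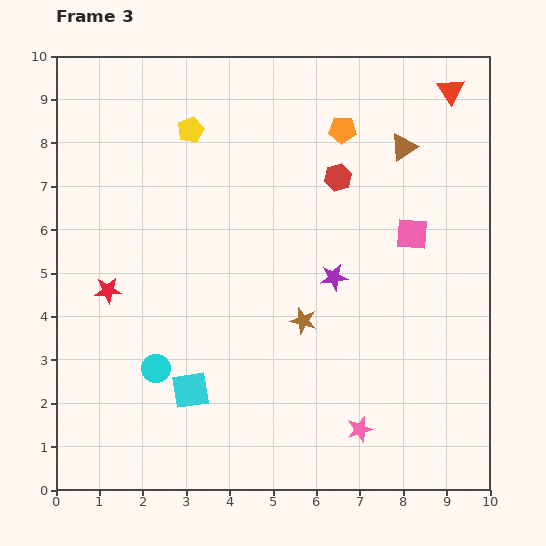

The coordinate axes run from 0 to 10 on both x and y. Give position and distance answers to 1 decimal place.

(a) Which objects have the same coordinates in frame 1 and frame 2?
the brown star, the orange pentagon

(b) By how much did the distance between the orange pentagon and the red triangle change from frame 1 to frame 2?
+0.6

Distance in frame 1: 1.1. Distance in frame 2: 1.7.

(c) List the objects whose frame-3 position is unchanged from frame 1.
the brown star, the orange pentagon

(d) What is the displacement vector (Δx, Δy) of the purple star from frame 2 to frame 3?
(-0.5, -0.4)

The purple star was at (6.9, 5.3) in frame 2 and (6.4, 4.9) in frame 3.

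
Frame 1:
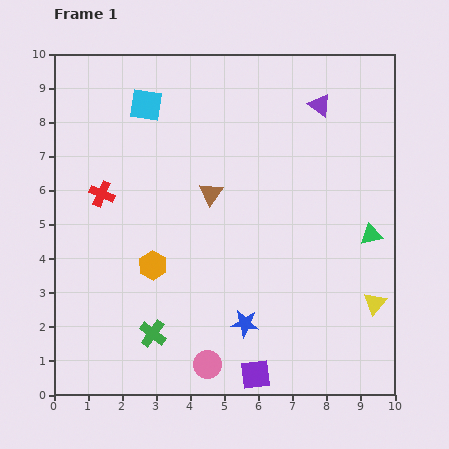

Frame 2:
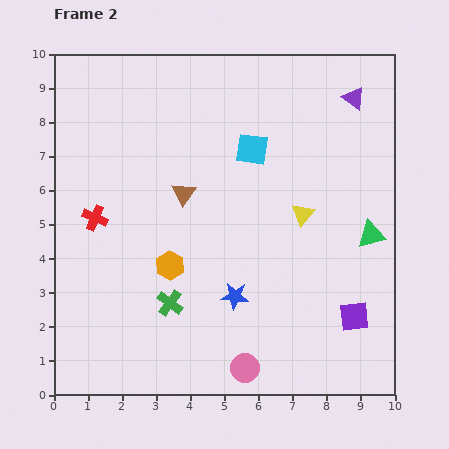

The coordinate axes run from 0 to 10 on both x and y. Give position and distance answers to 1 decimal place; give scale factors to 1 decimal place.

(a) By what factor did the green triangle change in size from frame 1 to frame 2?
1.3×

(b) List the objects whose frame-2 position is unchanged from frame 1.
the green triangle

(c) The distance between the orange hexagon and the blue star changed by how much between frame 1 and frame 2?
-1.1

Distance in frame 1: 3.2. Distance in frame 2: 2.1.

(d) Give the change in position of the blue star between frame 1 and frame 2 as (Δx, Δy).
(-0.3, 0.8)

The blue star was at (5.6, 2.1) in frame 1 and (5.3, 2.9) in frame 2.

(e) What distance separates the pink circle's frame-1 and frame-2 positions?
1.1

The pink circle moved from (4.5, 0.9) to (5.6, 0.8), a distance of √(1.1² + 0.1²) ≈ 1.1.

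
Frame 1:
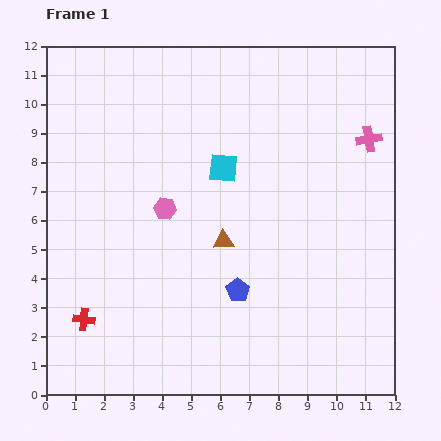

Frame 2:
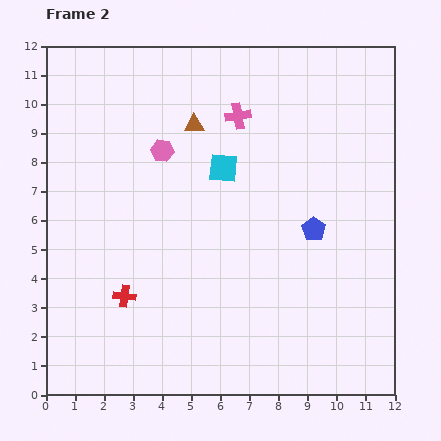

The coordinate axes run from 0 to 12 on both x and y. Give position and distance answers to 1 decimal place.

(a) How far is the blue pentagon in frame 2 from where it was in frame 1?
3.3

The blue pentagon moved from (6.6, 3.6) to (9.2, 5.7), a distance of √(2.6² + 2.1²) ≈ 3.3.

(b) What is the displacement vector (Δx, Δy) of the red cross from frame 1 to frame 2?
(1.4, 0.8)

The red cross was at (1.3, 2.6) in frame 1 and (2.7, 3.4) in frame 2.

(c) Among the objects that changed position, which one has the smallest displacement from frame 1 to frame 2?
the red cross

(moved 1.6)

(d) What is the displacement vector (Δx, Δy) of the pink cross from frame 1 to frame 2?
(-4.5, 0.8)

The pink cross was at (11.1, 8.8) in frame 1 and (6.6, 9.6) in frame 2.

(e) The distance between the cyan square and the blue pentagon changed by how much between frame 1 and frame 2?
-0.5

Distance in frame 1: 4.2. Distance in frame 2: 3.7.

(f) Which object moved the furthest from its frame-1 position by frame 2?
the pink cross

(moved 4.6; next 4.1)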